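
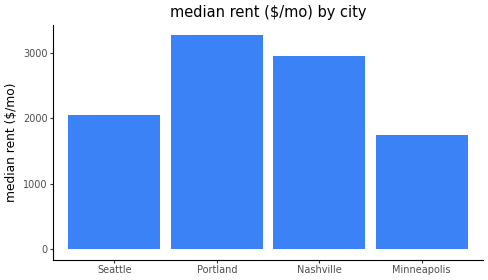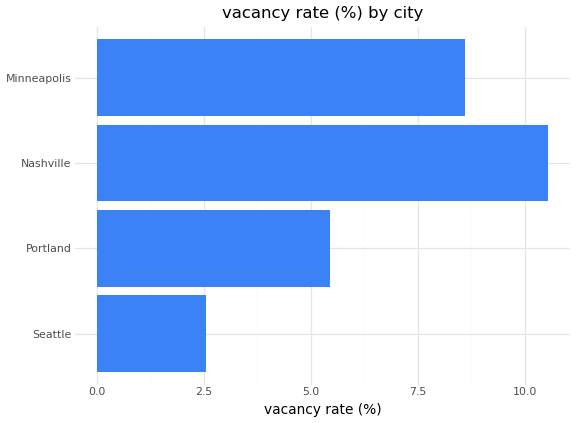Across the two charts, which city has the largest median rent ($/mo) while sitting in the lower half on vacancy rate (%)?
Chart 2 median vacancy rate (%) ≈ 7; below-median cities: Seattle, Portland. Among those, Portland has the highest median rent ($/mo) (≈ 3500).

Portland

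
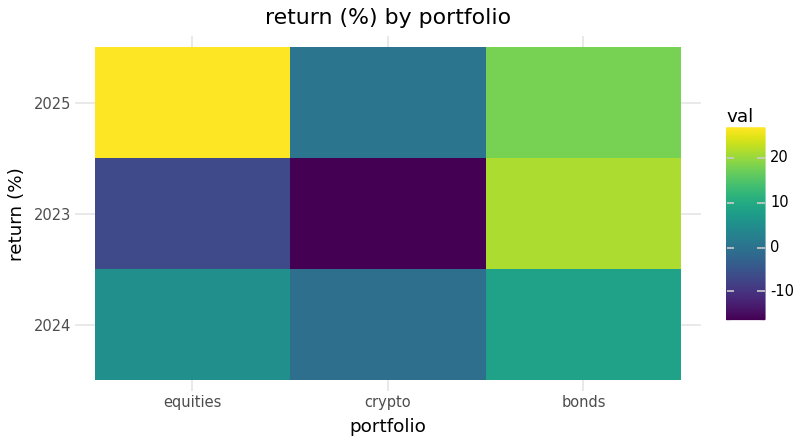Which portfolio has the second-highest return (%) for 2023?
equities

Top 3 for 2023: bonds ≈ 20, equities ≈ -5, crypto ≈ -15.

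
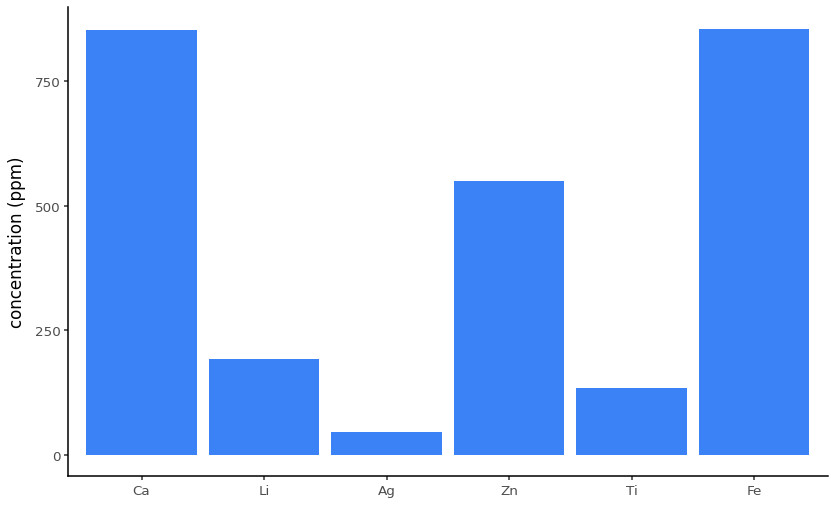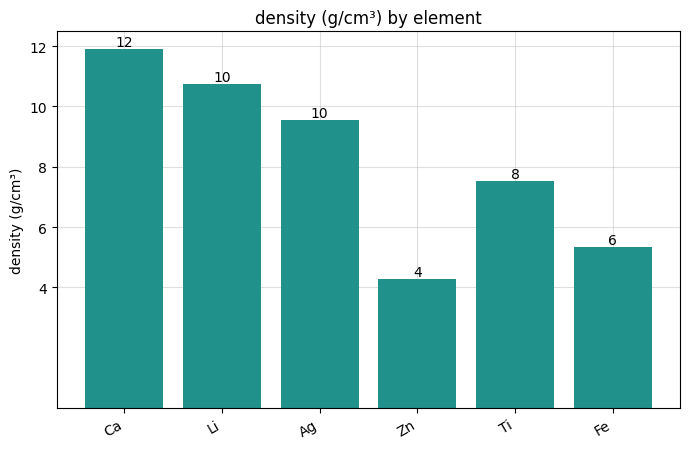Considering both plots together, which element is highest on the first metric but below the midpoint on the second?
Chart 2 median density (g/cm³) ≈ 8; below-median elements: Zn, Ti, Fe. Among those, Fe has the highest concentration (ppm) (≈ 900).

Fe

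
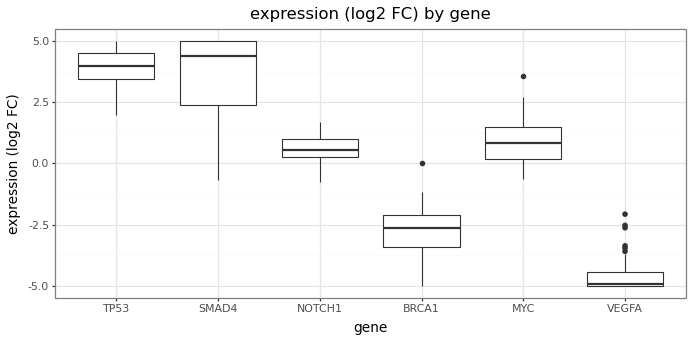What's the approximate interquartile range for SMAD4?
≈ 3

Q3 ≈ 5, Q1 ≈ 2; IQR ≈ 3.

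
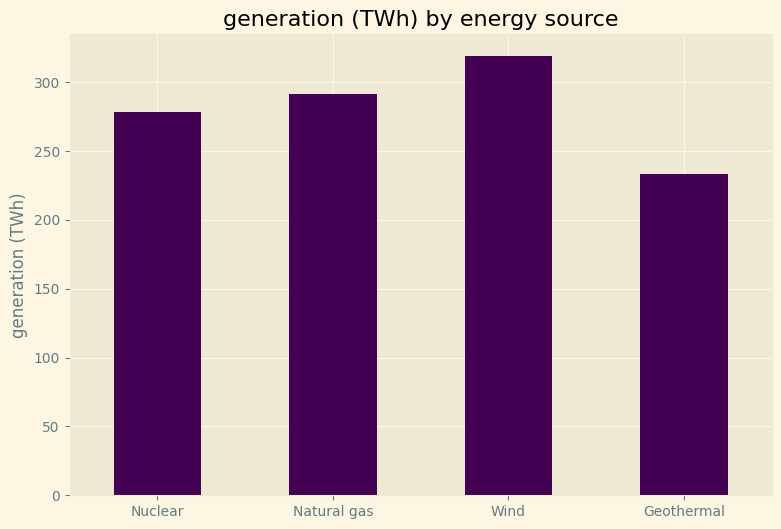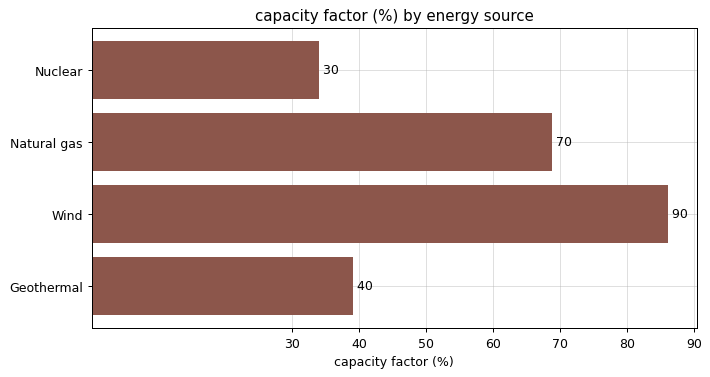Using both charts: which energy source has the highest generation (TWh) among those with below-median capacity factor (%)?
Nuclear

Chart 2 median capacity factor (%) ≈ 50; below-median energy sources: Nuclear, Geothermal. Among those, Nuclear has the highest generation (TWh) (≈ 300).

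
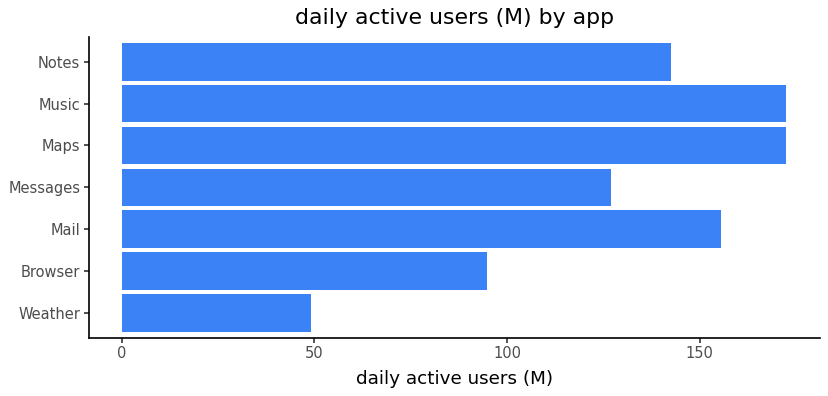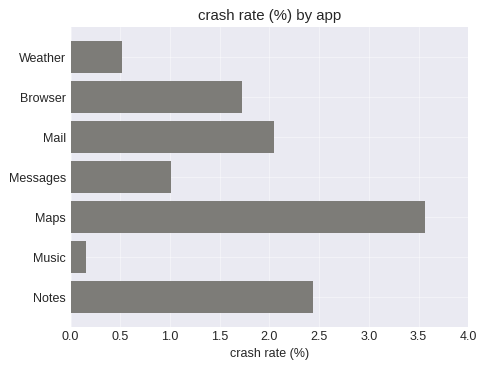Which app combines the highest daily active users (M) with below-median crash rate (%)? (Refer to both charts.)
Chart 2 median crash rate (%) ≈ 1.5; below-median apps: Weather, Messages, Music. Among those, Music has the highest daily active users (M) (≈ 180).

Music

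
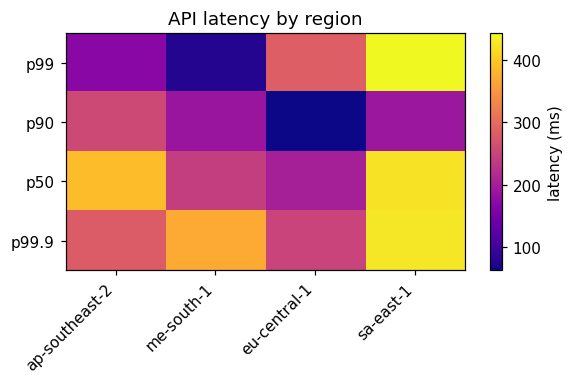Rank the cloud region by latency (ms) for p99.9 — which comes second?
me-south-1

Top 3 for p99.9: sa-east-1 ≈ 450, me-south-1 ≈ 350, ap-southeast-2 ≈ 300.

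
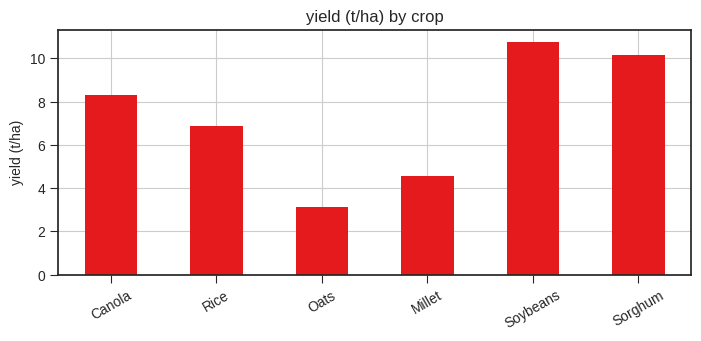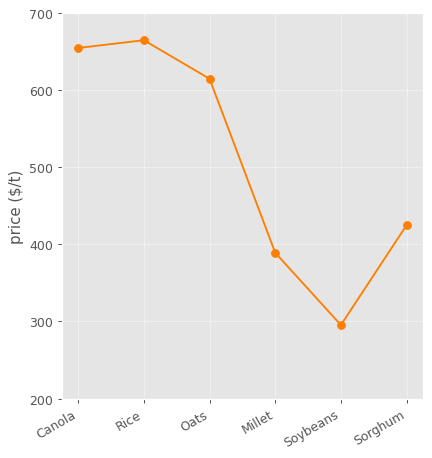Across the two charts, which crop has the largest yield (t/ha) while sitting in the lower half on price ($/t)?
Soybeans

Chart 2 median price ($/t) ≈ 500; below-median crops: Millet, Soybeans, Sorghum. Among those, Soybeans has the highest yield (t/ha) (≈ 11).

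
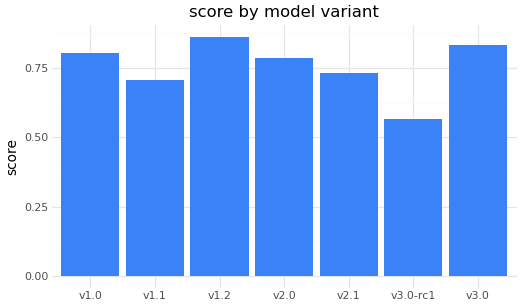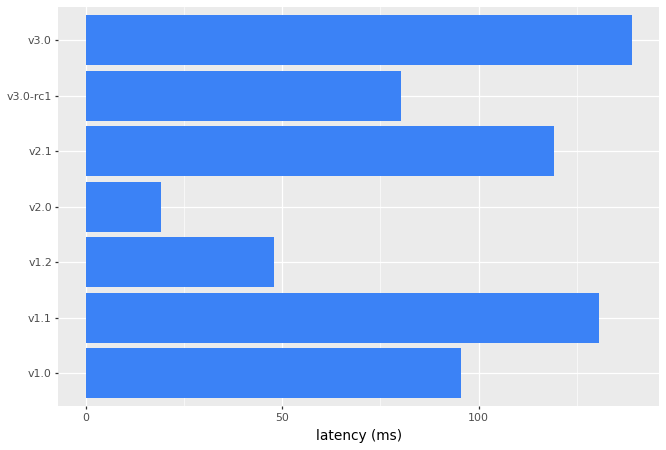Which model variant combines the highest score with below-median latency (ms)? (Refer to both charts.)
v1.2

Chart 2 median latency (ms) ≈ 100; below-median model variants: v1.2, v2.0, v3.0-rc1. Among those, v1.2 has the highest score (≈ 0.9).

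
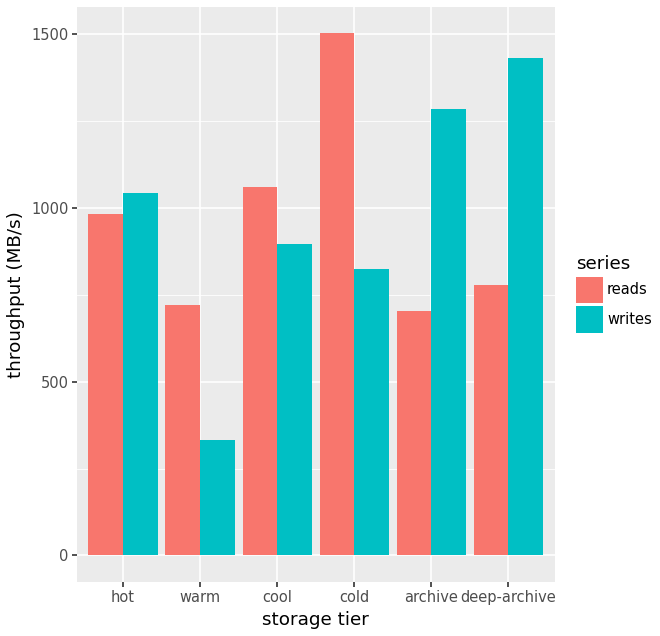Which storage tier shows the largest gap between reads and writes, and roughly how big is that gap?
cold: reads ≈ 1600, writes ≈ 800 → gap ≈ 800. Next-largest (deep-archive) is only ≈ 600.

cold, ≈ 800 MB/s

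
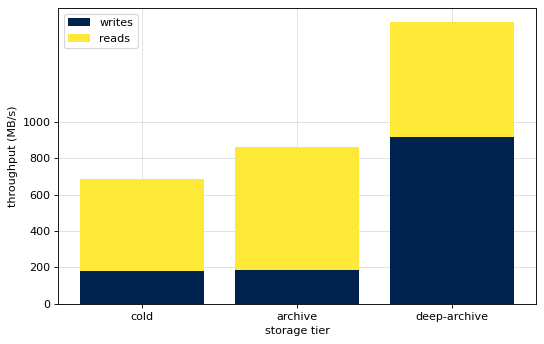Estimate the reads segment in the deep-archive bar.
≈ 600

reads top ≈ 1600, bottom ≈ 1000; segment ≈ 600.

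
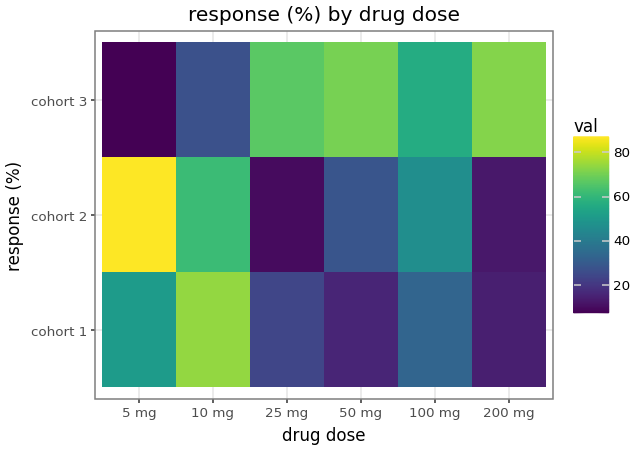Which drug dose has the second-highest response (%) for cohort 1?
5 mg

Top 3 for cohort 1: 10 mg ≈ 70, 5 mg ≈ 50, 100 mg ≈ 30.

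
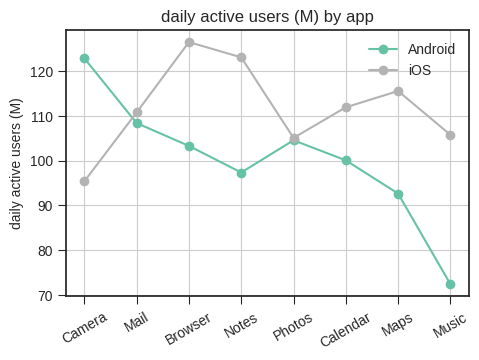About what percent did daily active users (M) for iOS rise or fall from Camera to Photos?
Camera ≈ 95, Photos ≈ 105; (105 − 95) / 95 ≈ +10.5%.

≈ +10.5%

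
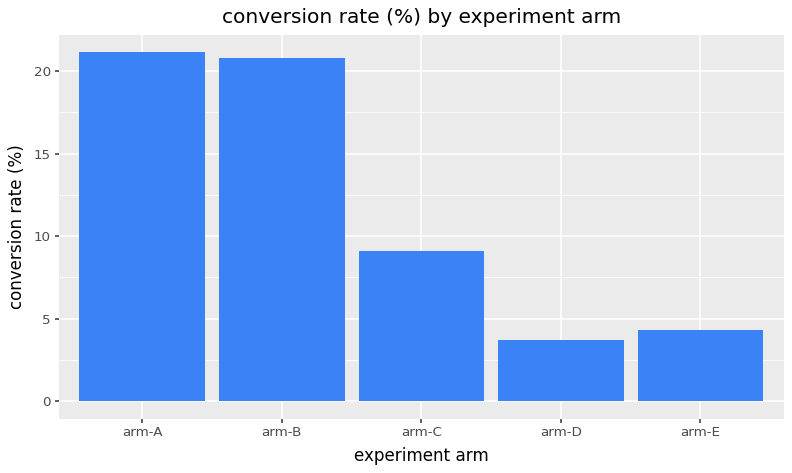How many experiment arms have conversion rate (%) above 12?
Above 12: arm-A, arm-B.

2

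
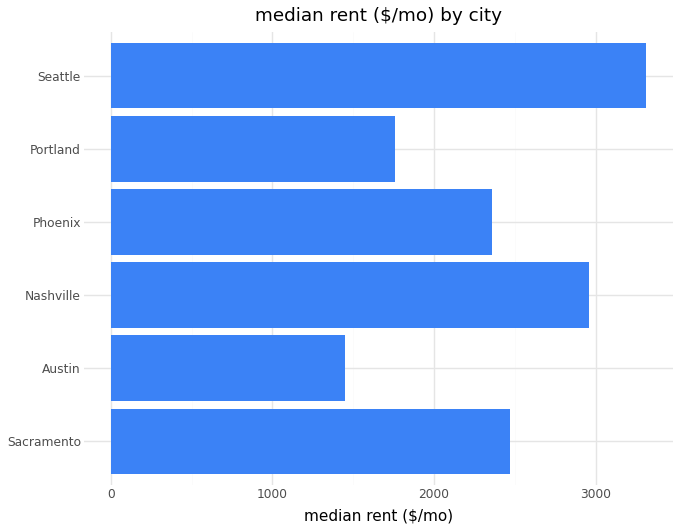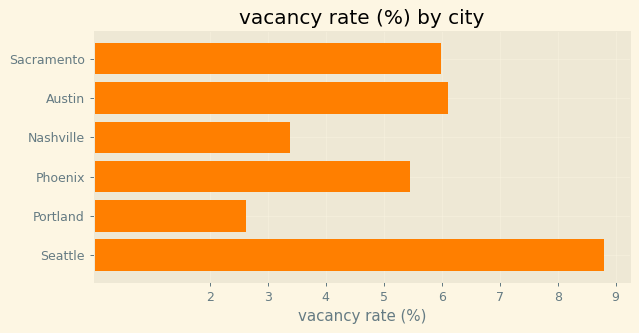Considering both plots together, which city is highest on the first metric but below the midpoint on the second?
Chart 2 median vacancy rate (%) ≈ 6; below-median cities: Nashville, Phoenix, Portland. Among those, Nashville has the highest median rent ($/mo) (≈ 3000).

Nashville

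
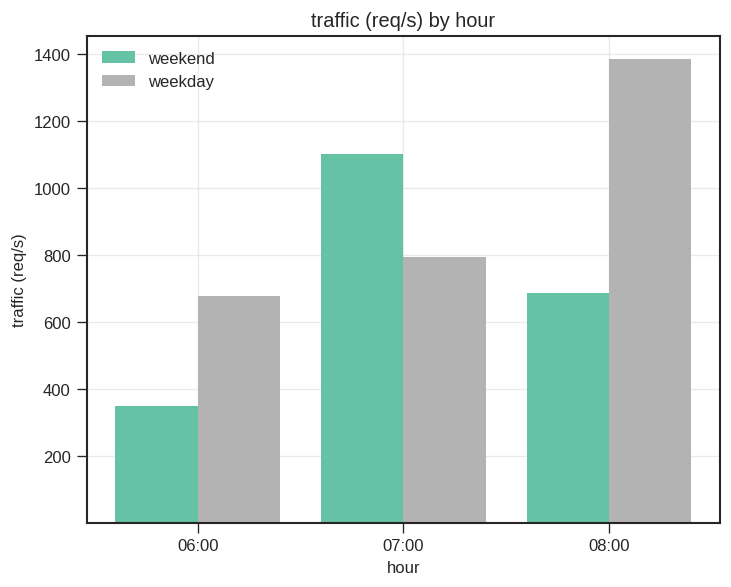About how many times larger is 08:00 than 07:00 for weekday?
≈ 1.75×

08:00 ≈ 1400, 07:00 ≈ 800; 1400/800 ≈ 1.75.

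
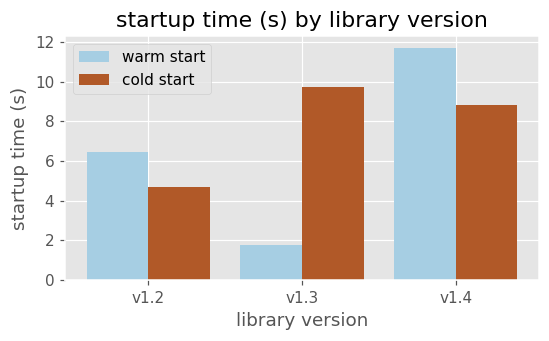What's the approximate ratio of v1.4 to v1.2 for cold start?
≈ 1.8×

v1.4 ≈ 9, v1.2 ≈ 5; 9/5 ≈ 1.8.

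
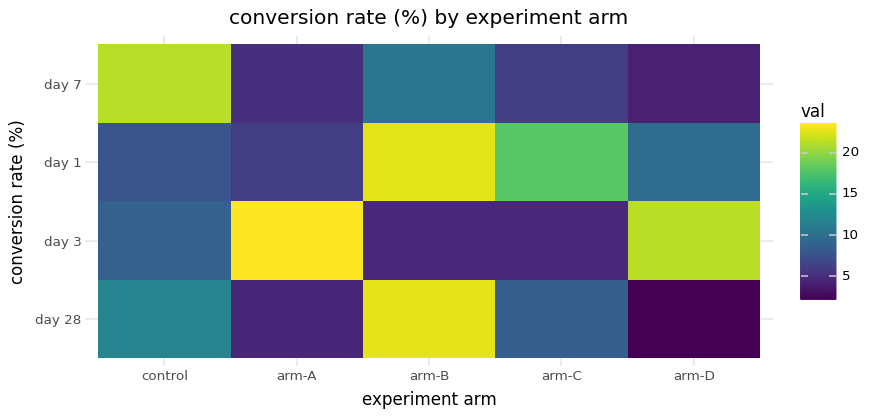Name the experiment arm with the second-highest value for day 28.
control

Top 3 for day 28: arm-B ≈ 22, control ≈ 12, arm-C ≈ 8.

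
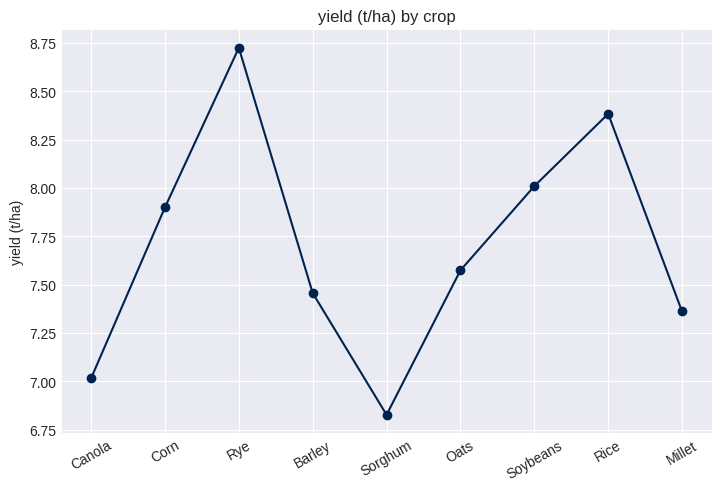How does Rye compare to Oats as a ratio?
≈ 1.16×

Rye ≈ 8.8, Oats ≈ 7.6; 8.8/7.6 ≈ 1.16.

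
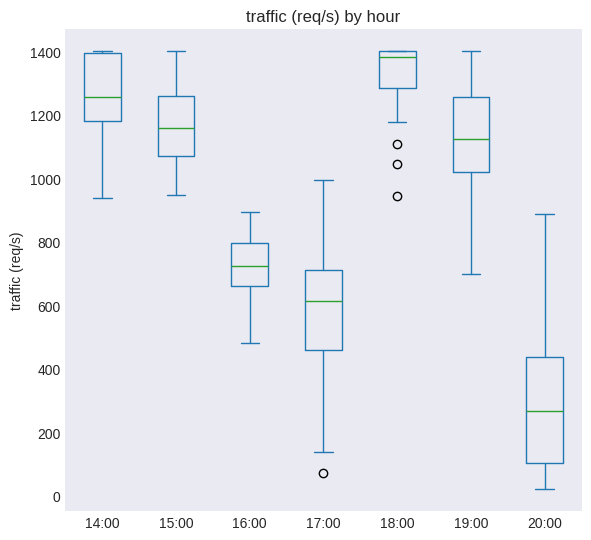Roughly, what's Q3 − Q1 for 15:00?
≈ 200

Q3 ≈ 1300, Q1 ≈ 1100; IQR ≈ 200.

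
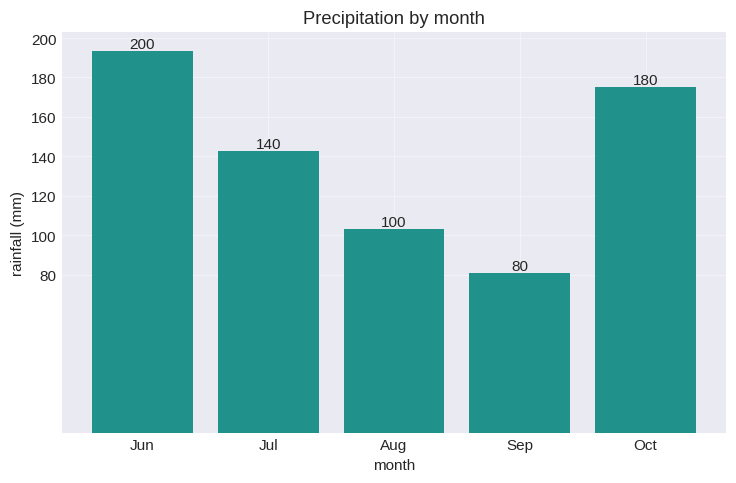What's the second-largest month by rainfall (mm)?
Top 3: Jun ≈ 200, Oct ≈ 180, Jul ≈ 140.

Oct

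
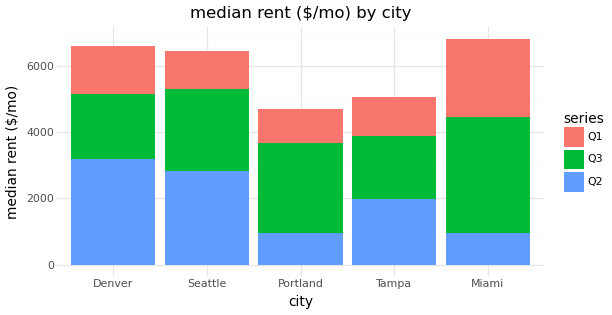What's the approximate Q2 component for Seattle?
Q2 top ≈ 3000, bottom ≈ 0; segment ≈ 3000.

≈ 3000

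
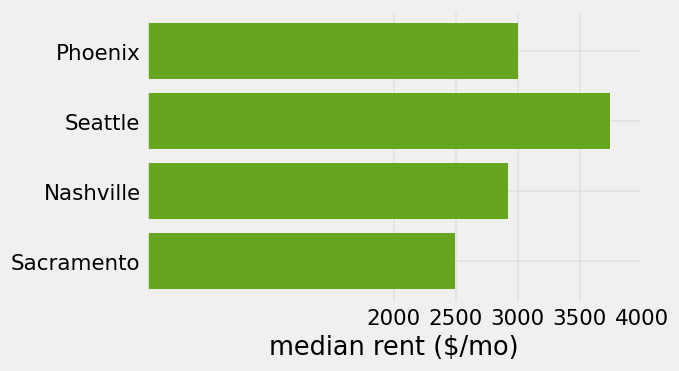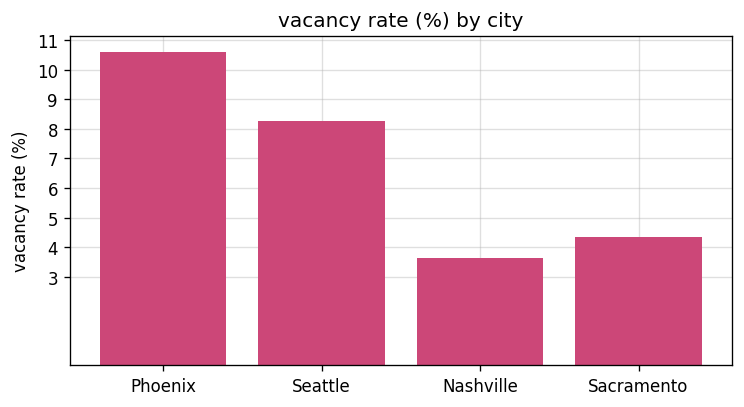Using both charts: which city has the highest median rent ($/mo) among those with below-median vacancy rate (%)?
Chart 2 median vacancy rate (%) ≈ 6; below-median cities: Nashville, Sacramento. Among those, Nashville has the highest median rent ($/mo) (≈ 3000).

Nashville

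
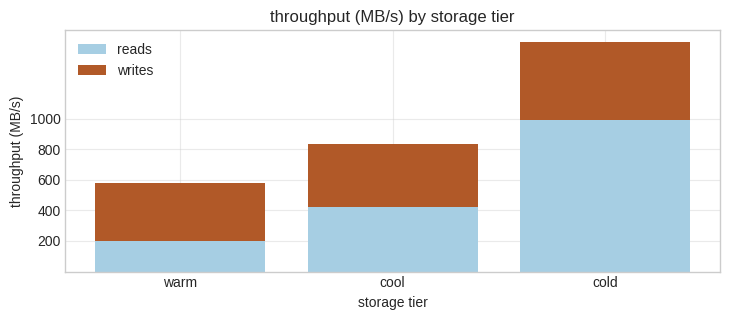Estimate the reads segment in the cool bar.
≈ 400

reads top ≈ 400, bottom ≈ 0; segment ≈ 400.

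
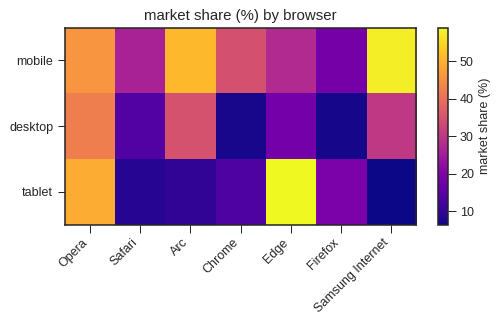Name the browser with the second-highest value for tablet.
Top 3 for tablet: Edge ≈ 60, Opera ≈ 50, Firefox ≈ 20.

Opera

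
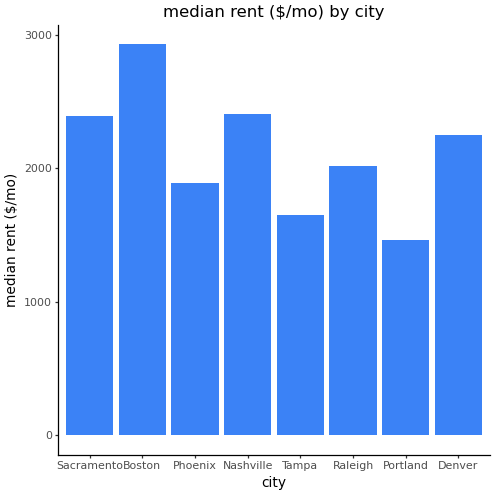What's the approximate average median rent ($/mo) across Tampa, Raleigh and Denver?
≈ 1833

(1500 + 2000 + 2000) / 3 ≈ 1833.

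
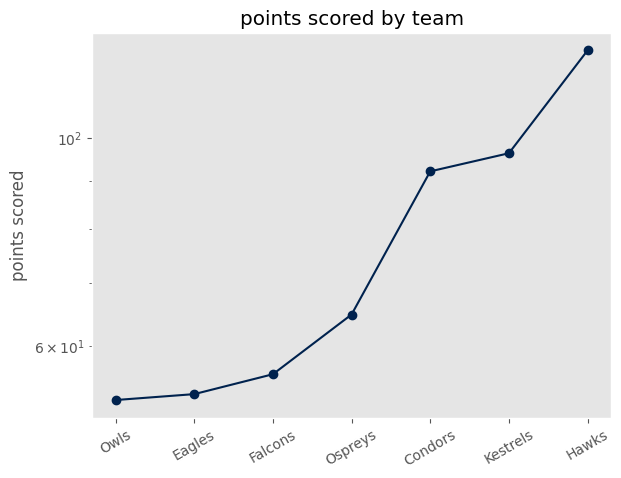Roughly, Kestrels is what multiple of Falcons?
≈ 1.67×

Kestrels ≈ 100, Falcons ≈ 60; 100/60 ≈ 1.67.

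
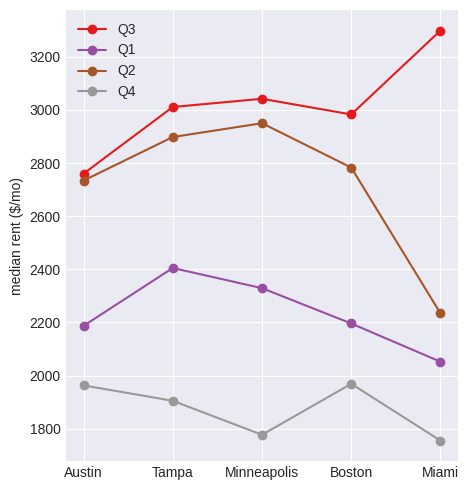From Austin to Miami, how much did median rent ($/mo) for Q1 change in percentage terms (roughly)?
≈ -9.1%

Austin ≈ 2200, Miami ≈ 2000; (2000 − 2200) / 2200 ≈ -9.1%.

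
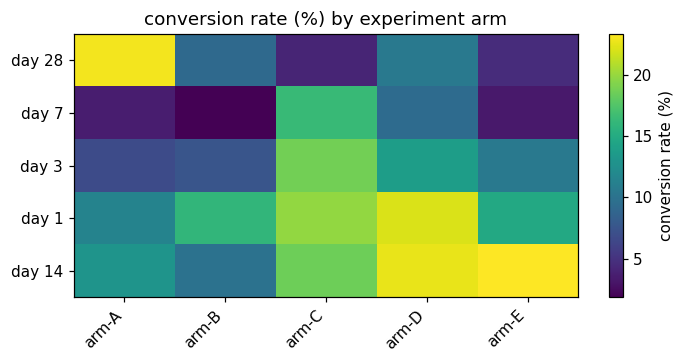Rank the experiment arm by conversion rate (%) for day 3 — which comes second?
Top 3 for day 3: arm-C ≈ 18, arm-D ≈ 14, arm-E ≈ 10.

arm-D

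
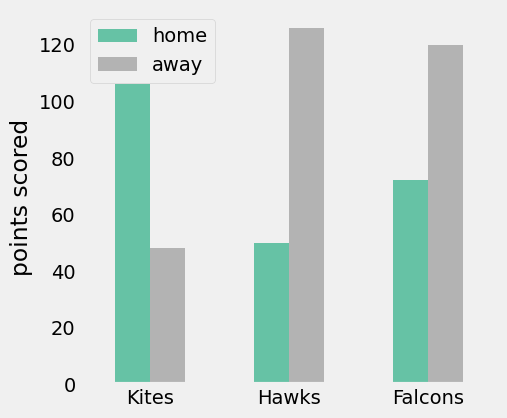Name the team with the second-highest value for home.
Falcons

Top 3 for home: Kites ≈ 100, Falcons ≈ 80, Hawks ≈ 40.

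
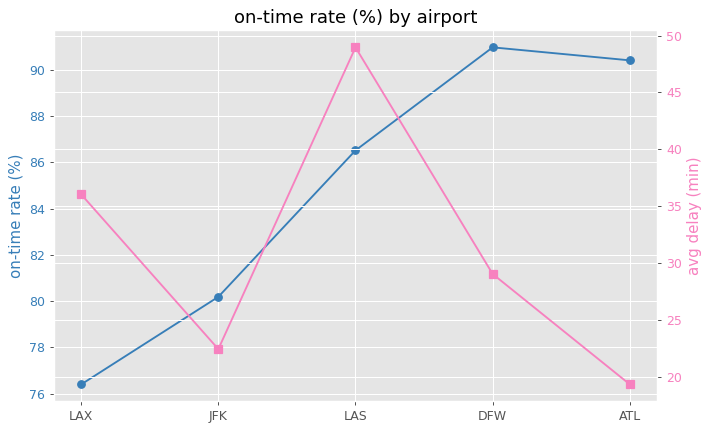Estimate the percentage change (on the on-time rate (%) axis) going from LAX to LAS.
LAX ≈ 76, LAS ≈ 86; (86 − 76) / 76 ≈ +13.2%.

≈ +13.2%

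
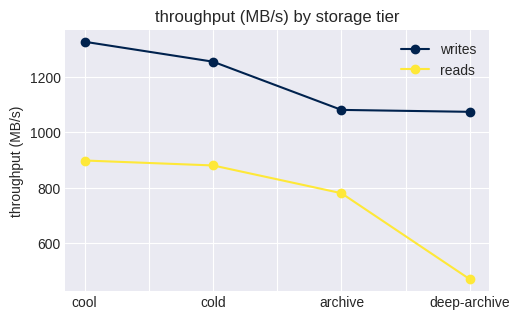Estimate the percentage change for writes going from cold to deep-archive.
≈ -15.4%

cold ≈ 1300, deep-archive ≈ 1100; (1100 − 1300) / 1300 ≈ -15.4%.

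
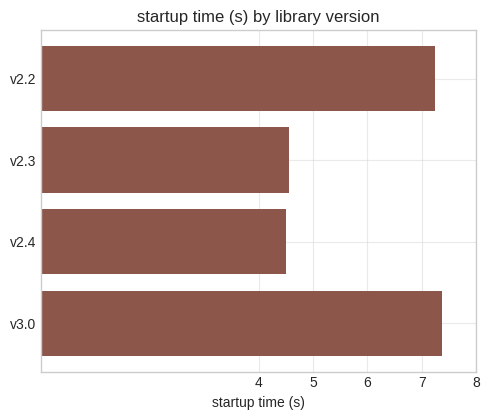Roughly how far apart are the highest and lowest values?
Max v3.0 ≈ 7, min v2.4 ≈ 5; range ≈ 2.

≈ 2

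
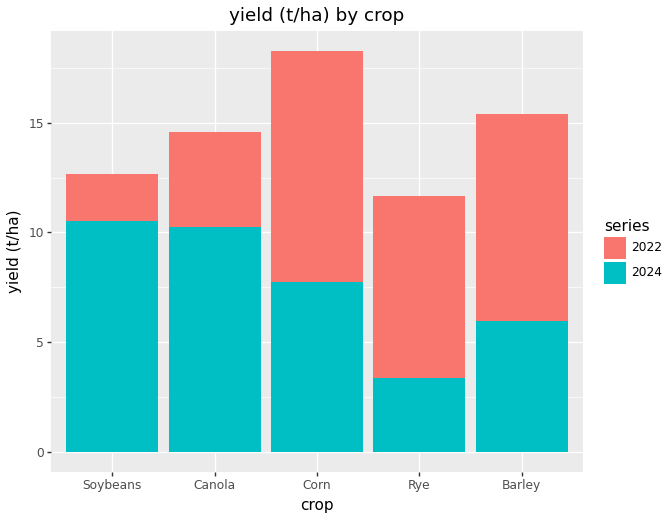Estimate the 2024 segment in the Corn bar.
2024 top ≈ 8, bottom ≈ 0; segment ≈ 8.

≈ 8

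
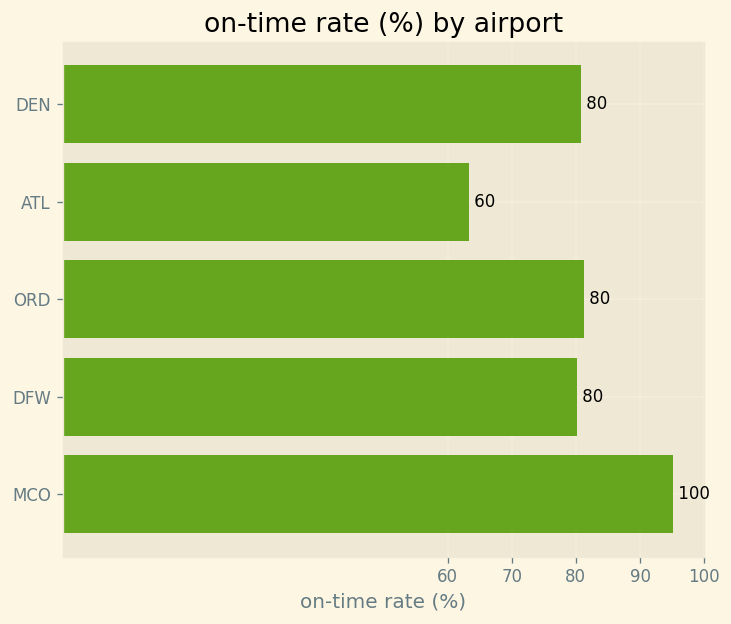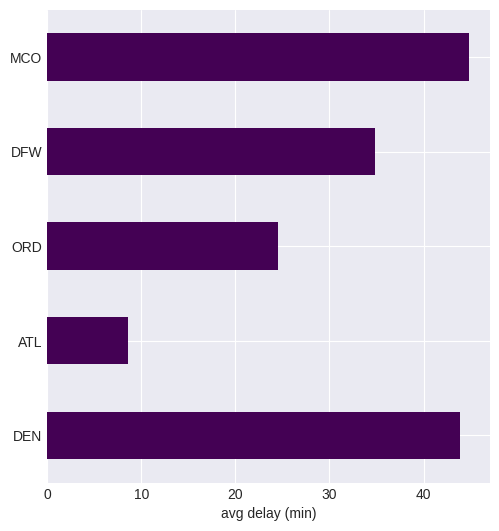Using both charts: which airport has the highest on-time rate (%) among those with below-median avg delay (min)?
Chart 2 median avg delay (min) ≈ 35; below-median airports: ATL, ORD. Among those, ORD has the highest on-time rate (%) (≈ 80).

ORD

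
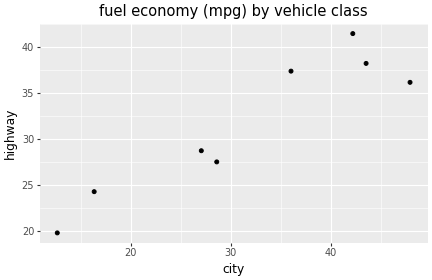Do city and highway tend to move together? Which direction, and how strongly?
Points are positively correlated; strong (|r| ≈ 0.9).

positive, strong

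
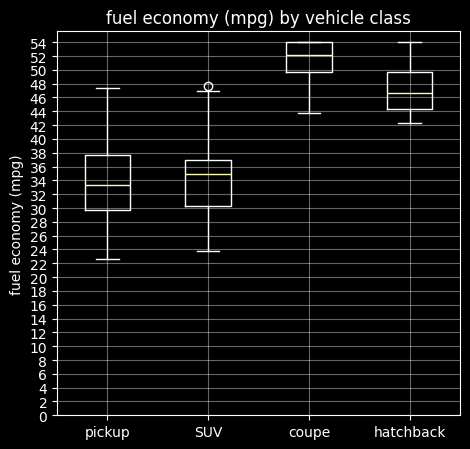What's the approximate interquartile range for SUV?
≈ 6

Q3 ≈ 36, Q1 ≈ 30; IQR ≈ 6.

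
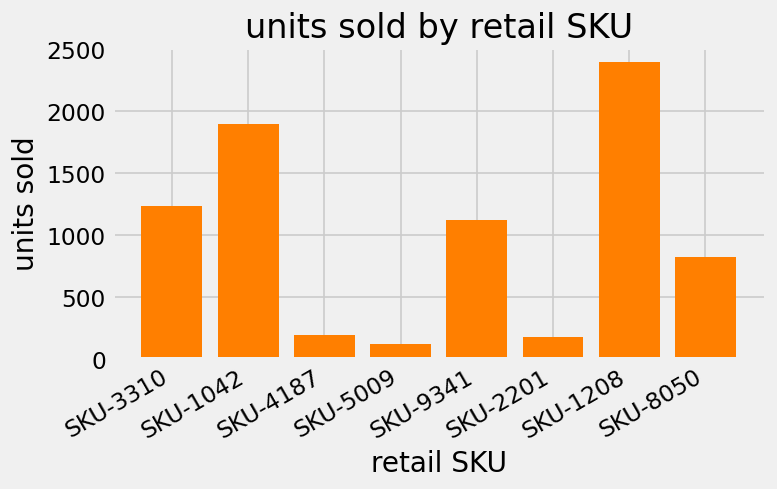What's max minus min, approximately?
Max SKU-1208 ≈ 2400, min SKU-5009 ≈ 200; range ≈ 2200.

≈ 2200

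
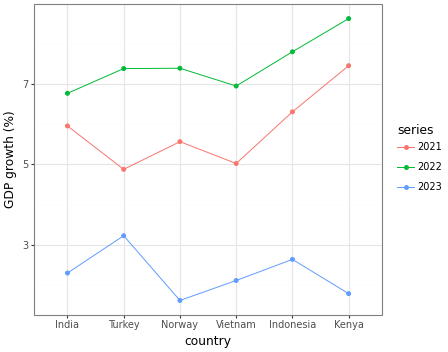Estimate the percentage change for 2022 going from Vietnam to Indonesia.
Vietnam ≈ 7, Indonesia ≈ 8; (8 − 7) / 7 ≈ +14.3%.

≈ +14.3%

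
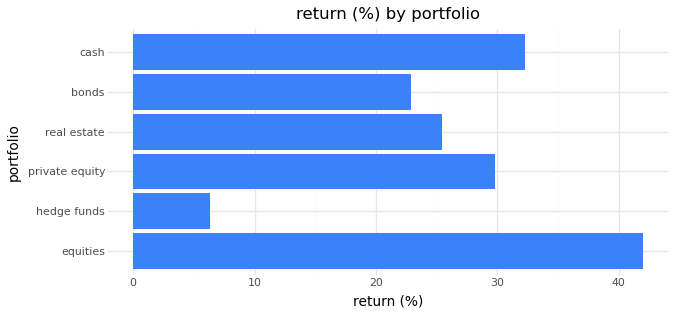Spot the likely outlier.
hedge funds

hedge funds ≈ 5; the rest sit between ≈ 25 and ≈ 40.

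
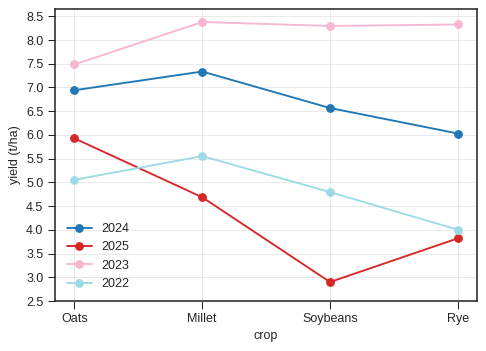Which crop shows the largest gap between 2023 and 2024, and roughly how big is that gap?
Rye: 2023 ≈ 8.5, 2024 ≈ 6.0 → gap ≈ 2.5. Next-largest (Soybeans) is only ≈ 2.0.

Rye, ≈ 2.5 t/ha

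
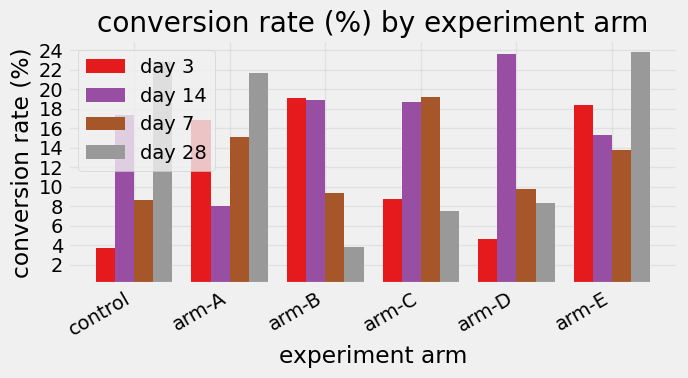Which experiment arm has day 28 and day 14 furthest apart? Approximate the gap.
arm-D: day 28 ≈ 8, day 14 ≈ 24 → gap ≈ 16. Next-largest (arm-B) is only ≈ 14.

arm-D, ≈ 16 %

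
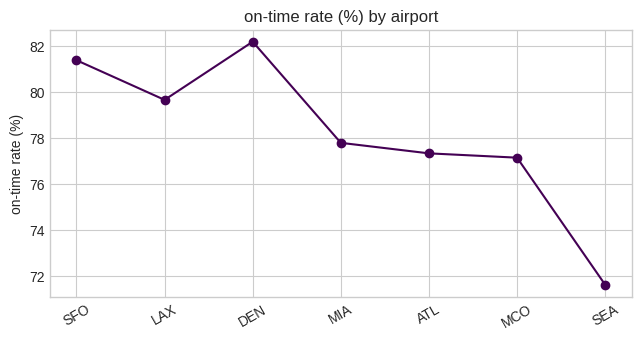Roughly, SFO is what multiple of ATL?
≈ 1.05×

SFO ≈ 81, ATL ≈ 77; 81/77 ≈ 1.05.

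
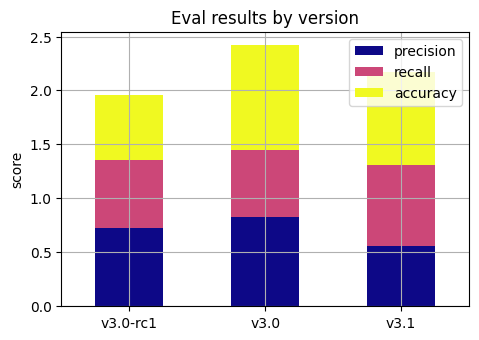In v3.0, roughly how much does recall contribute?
recall top ≈ 1.5, bottom ≈ 1.0; segment ≈ 0.5.

≈ 0.5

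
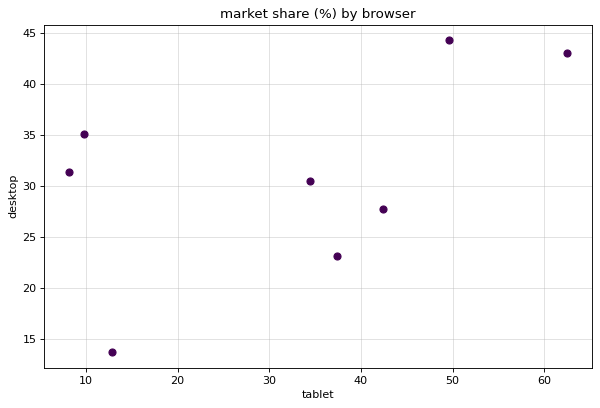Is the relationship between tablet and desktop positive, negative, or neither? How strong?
Points are positively correlated; moderate (|r| ≈ 0.5).

positive, moderate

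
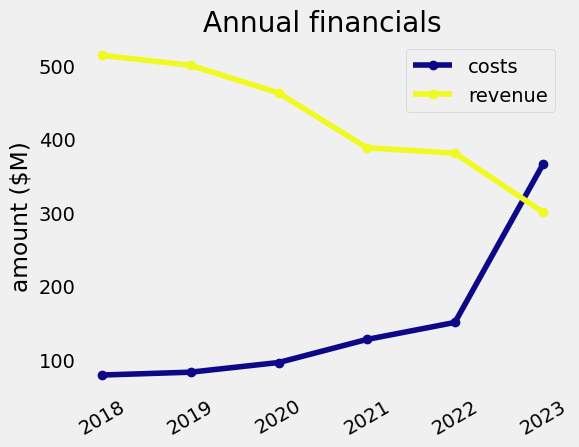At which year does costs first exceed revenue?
2022: costs ≈ 150 vs revenue ≈ 400 (not yet); 2023: costs ≈ 350 vs revenue ≈ 300 (first crossover).

2023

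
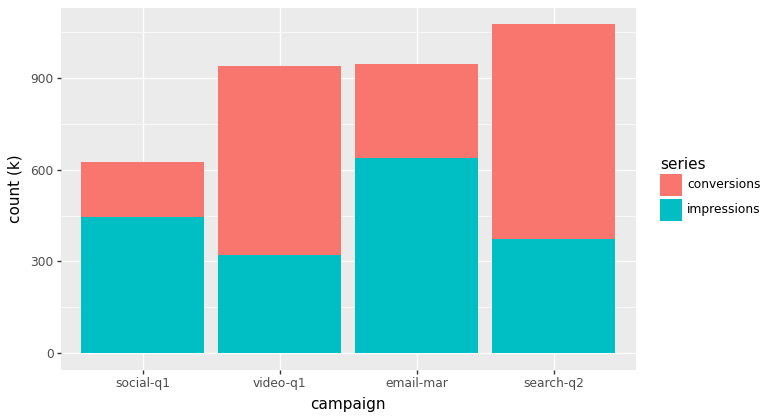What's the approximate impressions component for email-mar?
≈ 600

impressions top ≈ 600, bottom ≈ 0; segment ≈ 600.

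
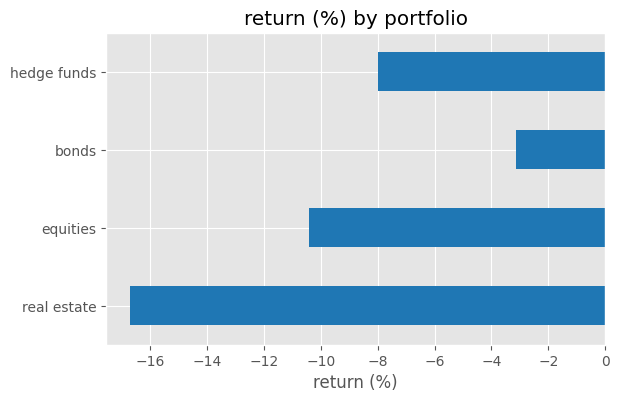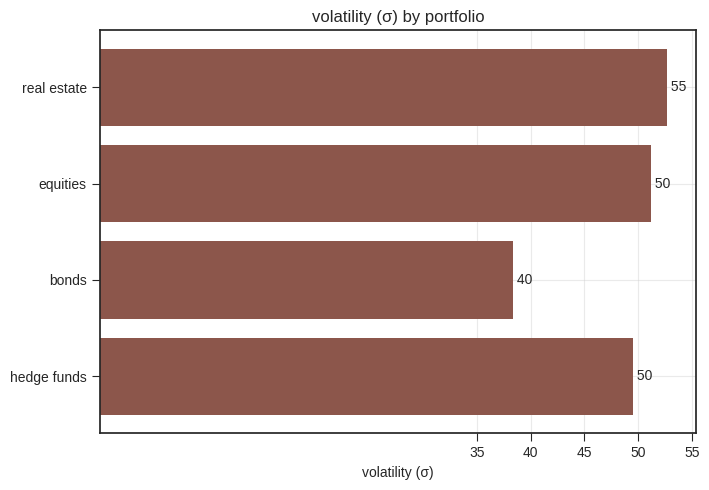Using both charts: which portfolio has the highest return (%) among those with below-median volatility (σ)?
bonds

Chart 2 median volatility (σ) ≈ 50; below-median portfolios: bonds, hedge funds. Among those, bonds has the highest return (%) (≈ -3).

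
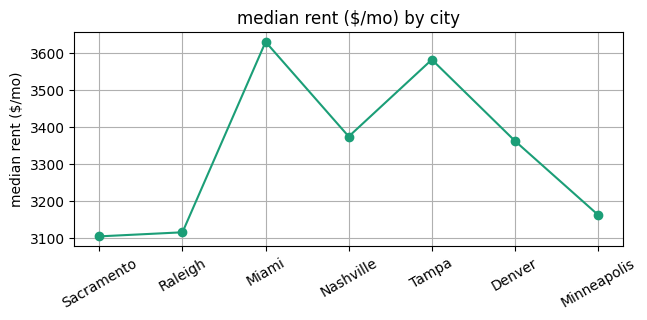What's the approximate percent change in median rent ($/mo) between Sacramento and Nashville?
Sacramento ≈ 3100, Nashville ≈ 3350; (3350 − 3100) / 3100 ≈ +8.1%.

≈ +8.1%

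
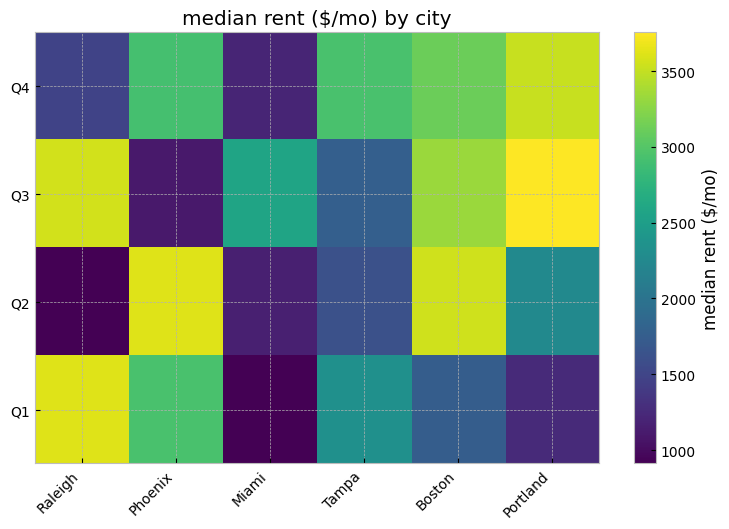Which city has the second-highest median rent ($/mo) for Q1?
Top 3 for Q1: Raleigh ≈ 3500, Phoenix ≈ 3000, Tampa ≈ 2500.

Phoenix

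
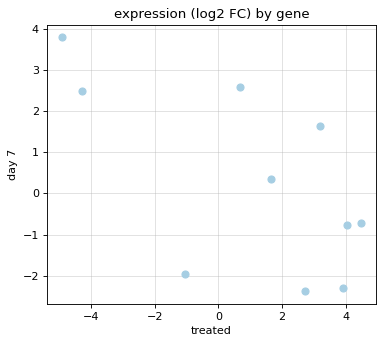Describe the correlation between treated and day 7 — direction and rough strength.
negative, moderate

Points are negatively correlated; moderate (|r| ≈ 0.6).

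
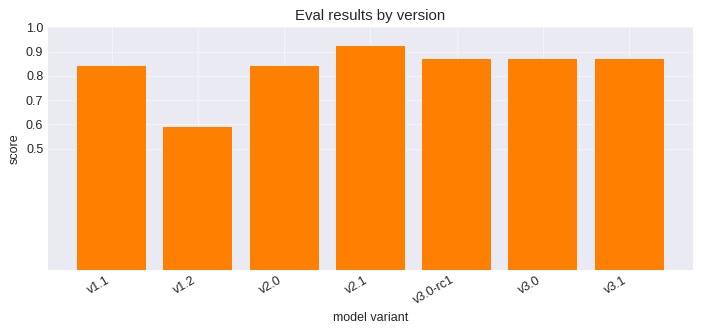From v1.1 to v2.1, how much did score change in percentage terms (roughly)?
≈ +12.5%

v1.1 ≈ 0.8, v2.1 ≈ 0.9; (0.9 − 0.8) / 0.8 ≈ +12.5%.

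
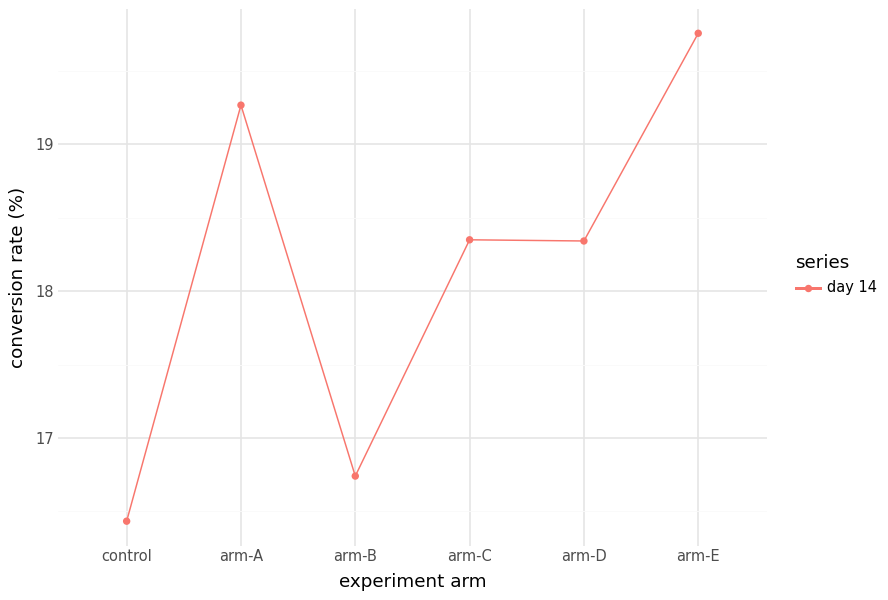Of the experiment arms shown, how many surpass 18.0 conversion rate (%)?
Above 18.0: arm-A, arm-C, arm-D, arm-E.

4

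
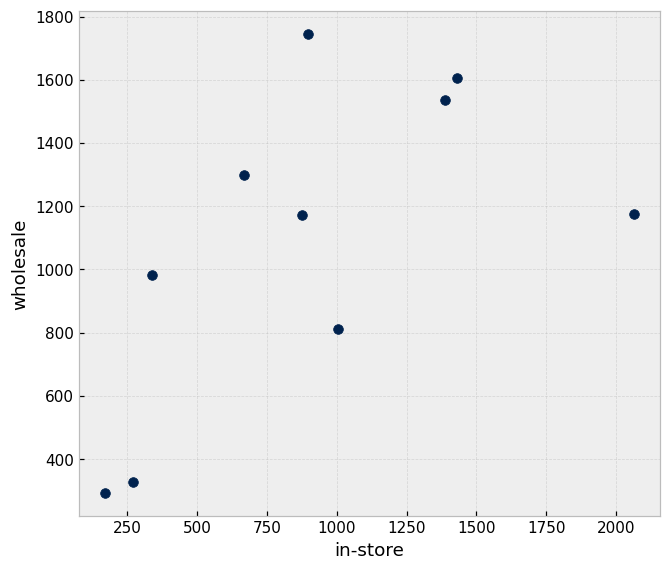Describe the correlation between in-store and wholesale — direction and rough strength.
Points are positively correlated; moderate (|r| ≈ 0.6).

positive, moderate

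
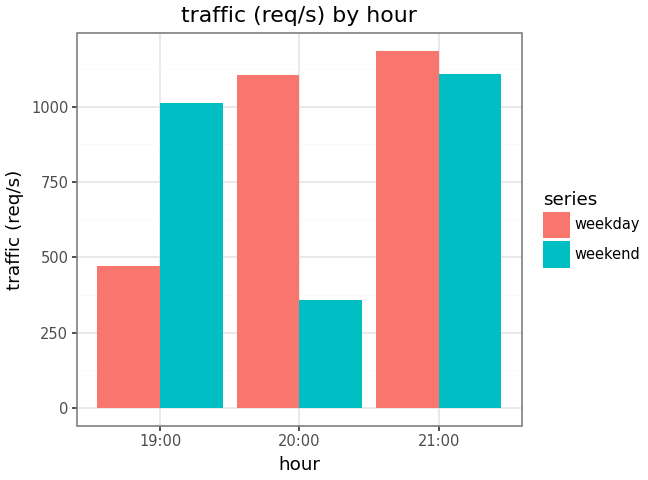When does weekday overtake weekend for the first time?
19:00: weekday ≈ 500 vs weekend ≈ 1000 (not yet); 20:00: weekday ≈ 1100 vs weekend ≈ 400 (first crossover).

20:00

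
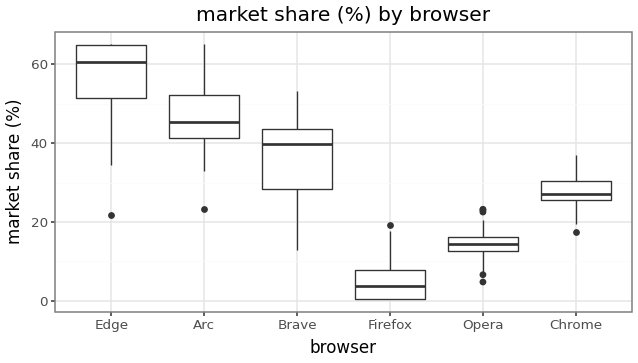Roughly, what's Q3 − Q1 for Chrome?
≈ 5

Q3 ≈ 30, Q1 ≈ 25; IQR ≈ 5.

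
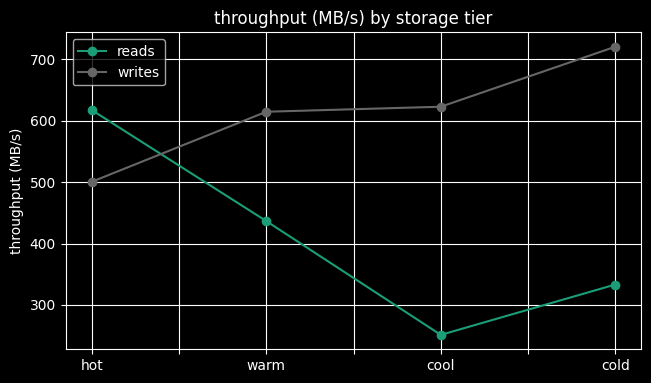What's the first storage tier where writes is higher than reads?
hot: writes ≈ 500 vs reads ≈ 600 (not yet); warm: writes ≈ 600 vs reads ≈ 450 (first crossover).

warm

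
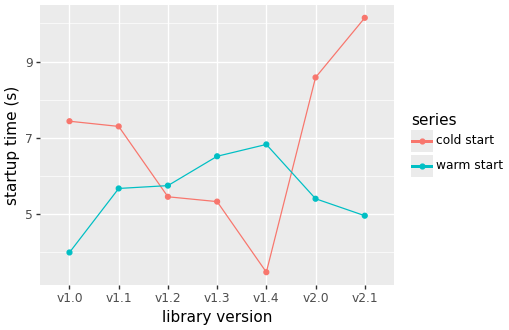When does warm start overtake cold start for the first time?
v1.1: warm start ≈ 6 vs cold start ≈ 7 (not yet); v1.2: warm start ≈ 6 vs cold start ≈ 5 (first crossover).

v1.2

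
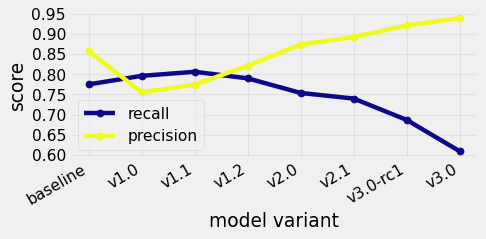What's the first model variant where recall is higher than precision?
baseline: recall ≈ 0.75 vs precision ≈ 0.85 (not yet); v1.0: recall ≈ 0.80 vs precision ≈ 0.75 (first crossover).

v1.0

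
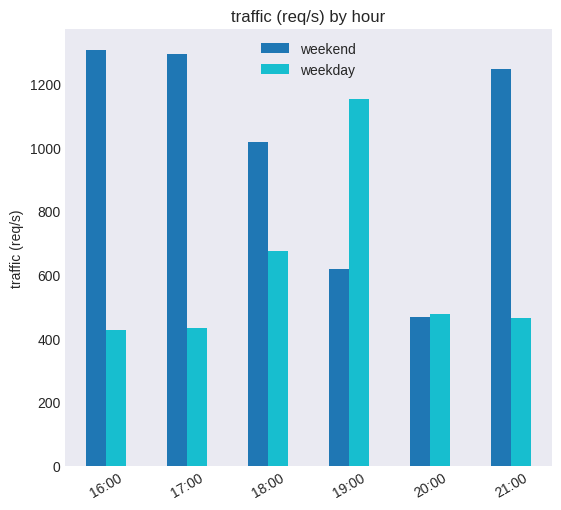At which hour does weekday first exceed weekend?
19:00

18:00: weekday ≈ 600 vs weekend ≈ 1000 (not yet); 19:00: weekday ≈ 1200 vs weekend ≈ 600 (first crossover).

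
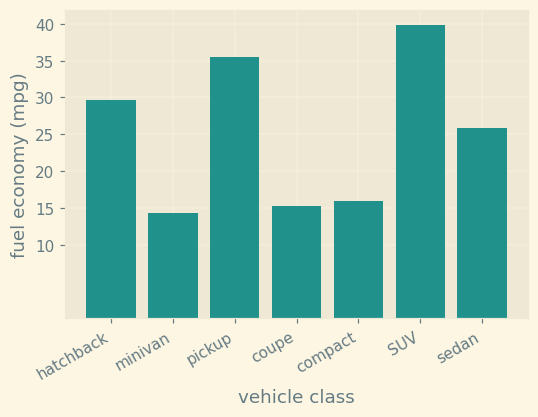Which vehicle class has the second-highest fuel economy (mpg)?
pickup

Top 3: SUV ≈ 40, pickup ≈ 35, hatchback ≈ 30.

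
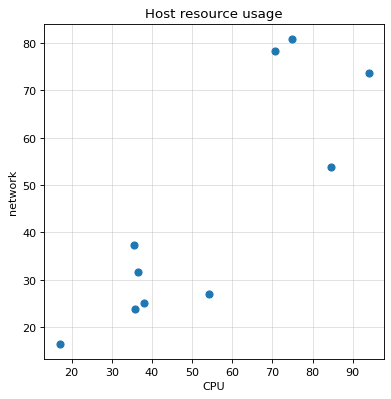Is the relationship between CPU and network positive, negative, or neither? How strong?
positive, strong

Points are positively correlated; strong (|r| ≈ 0.9).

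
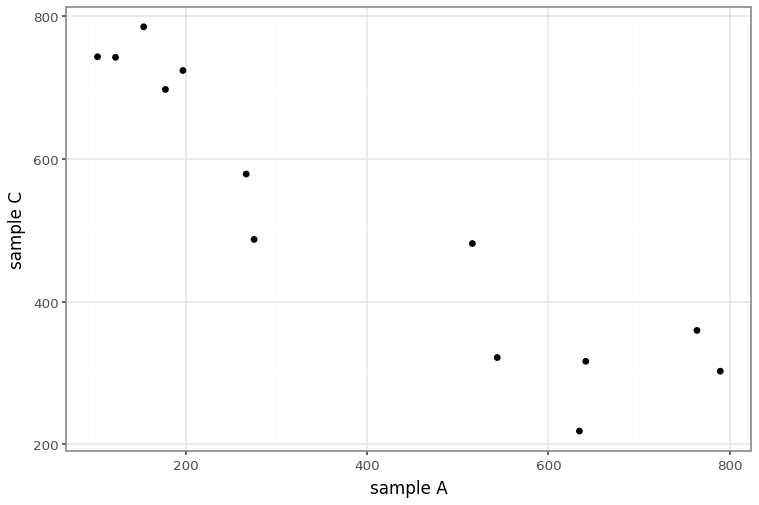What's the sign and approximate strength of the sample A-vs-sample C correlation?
negative, strong

Points are negatively correlated; strong (|r| ≈ 0.9).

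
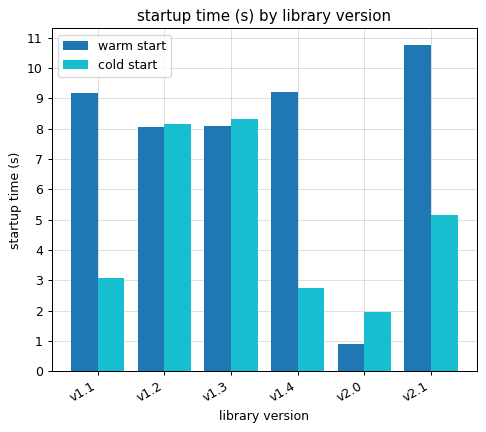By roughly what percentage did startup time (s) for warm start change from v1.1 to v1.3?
≈ -11.1%

v1.1 ≈ 9, v1.3 ≈ 8; (8 − 9) / 9 ≈ -11.1%.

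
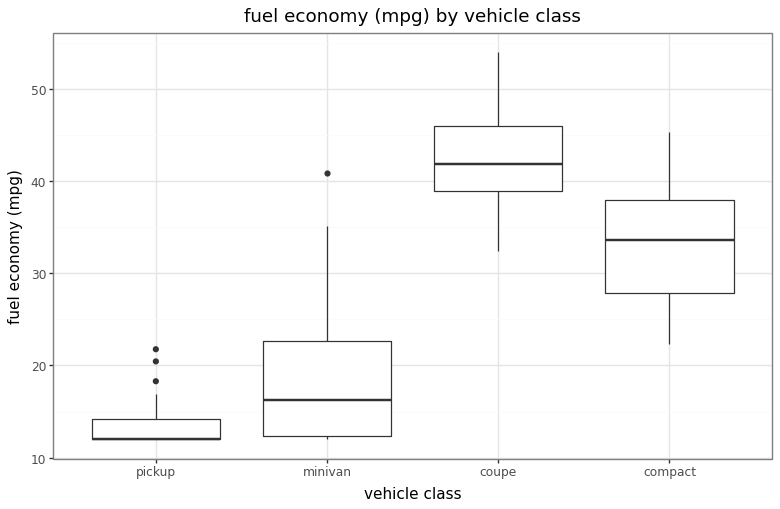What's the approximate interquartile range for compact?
≈ 10

Q3 ≈ 40, Q1 ≈ 30; IQR ≈ 10.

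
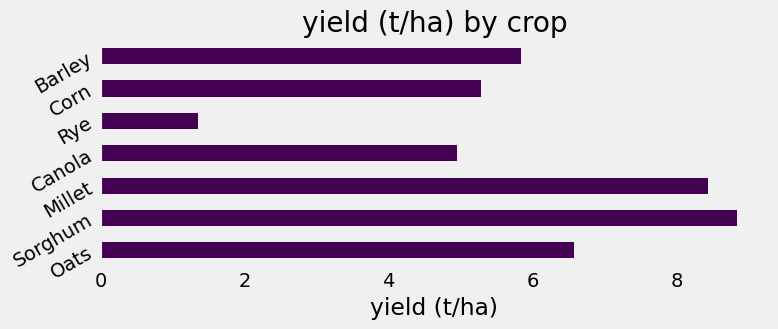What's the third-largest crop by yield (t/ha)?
Oats

Top 4: Sorghum ≈ 9, Millet ≈ 8, Oats ≈ 7, Barley ≈ 6.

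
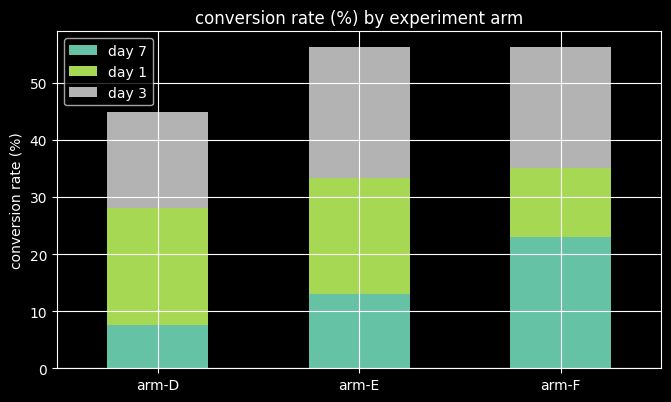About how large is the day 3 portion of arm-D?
≈ 15

day 3 top ≈ 45, bottom ≈ 30; segment ≈ 15.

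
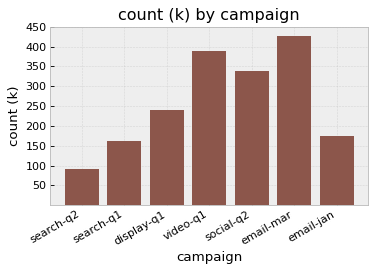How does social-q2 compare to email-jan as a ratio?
social-q2 ≈ 350, email-jan ≈ 200; 350/200 ≈ 1.75.

≈ 1.75×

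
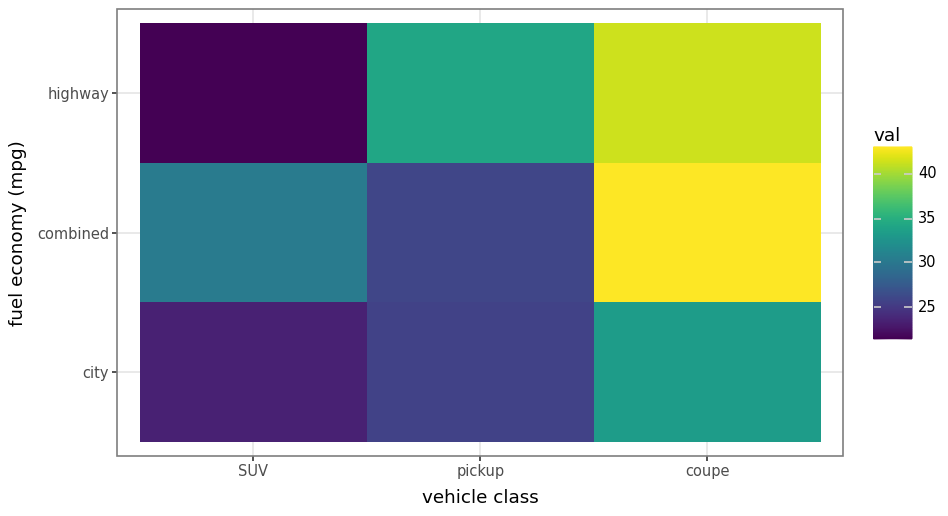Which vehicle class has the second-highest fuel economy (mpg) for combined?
Top 3 for combined: coupe ≈ 44, SUV ≈ 30, pickup ≈ 26.

SUV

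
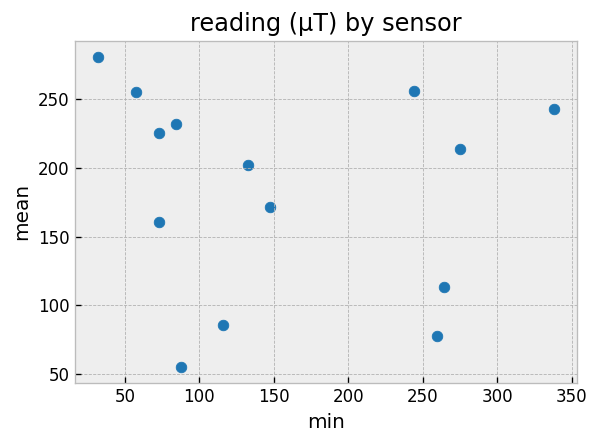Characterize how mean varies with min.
Points are roughly uncorrelated; weak (|r| ≈ 0.1).

no clear correlation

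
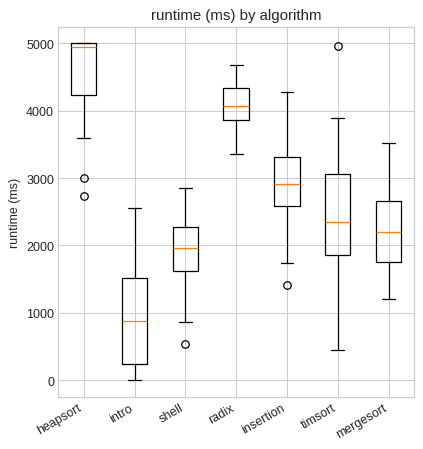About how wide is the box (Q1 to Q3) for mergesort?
≈ 1000

Q3 ≈ 2500, Q1 ≈ 1500; IQR ≈ 1000.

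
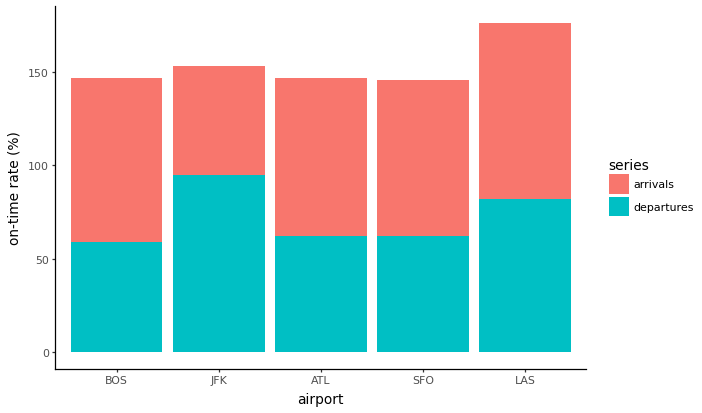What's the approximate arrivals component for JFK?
≈ 60

arrivals top ≈ 160, bottom ≈ 100; segment ≈ 60.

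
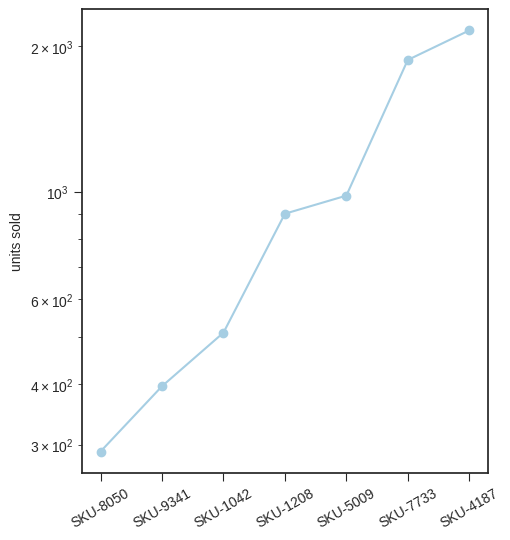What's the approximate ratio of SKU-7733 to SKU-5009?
≈ 1.8×

SKU-7733 ≈ 1800, SKU-5009 ≈ 1000; 1800/1000 ≈ 1.8.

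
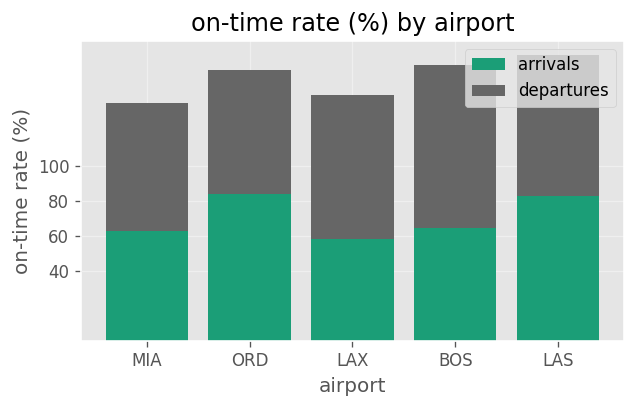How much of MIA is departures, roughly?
departures top ≈ 140, bottom ≈ 60; segment ≈ 80.

≈ 80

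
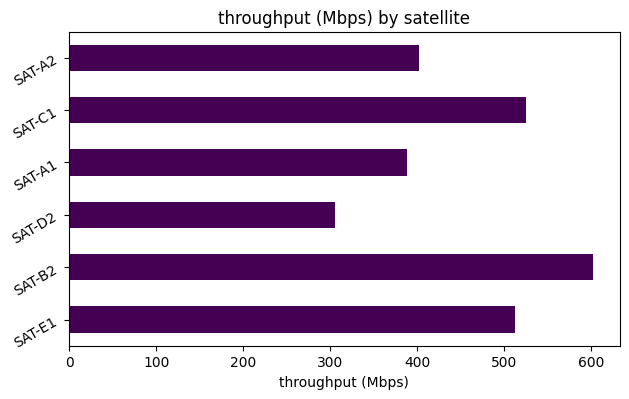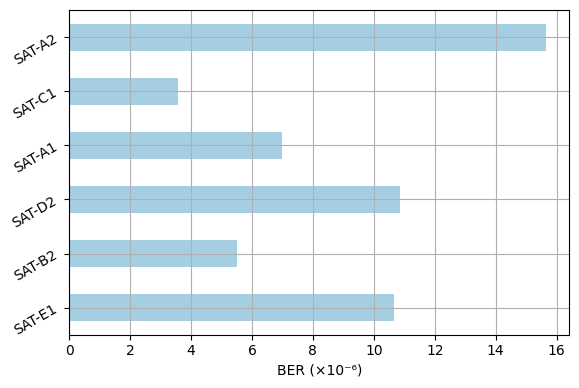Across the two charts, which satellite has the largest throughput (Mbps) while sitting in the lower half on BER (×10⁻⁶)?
Chart 2 median BER (×10⁻⁶) ≈ 8; below-median satellites: SAT-B2, SAT-A1, SAT-C1. Among those, SAT-B2 has the highest throughput (Mbps) (≈ 600).

SAT-B2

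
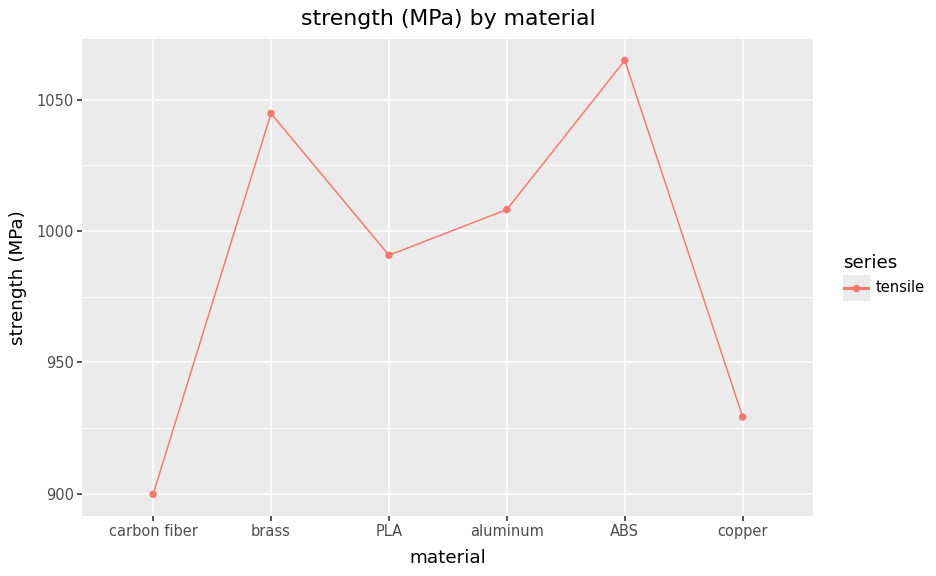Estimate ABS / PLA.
ABS ≈ 1060, PLA ≈ 1000; 1060/1000 ≈ 1.06.

≈ 1.06×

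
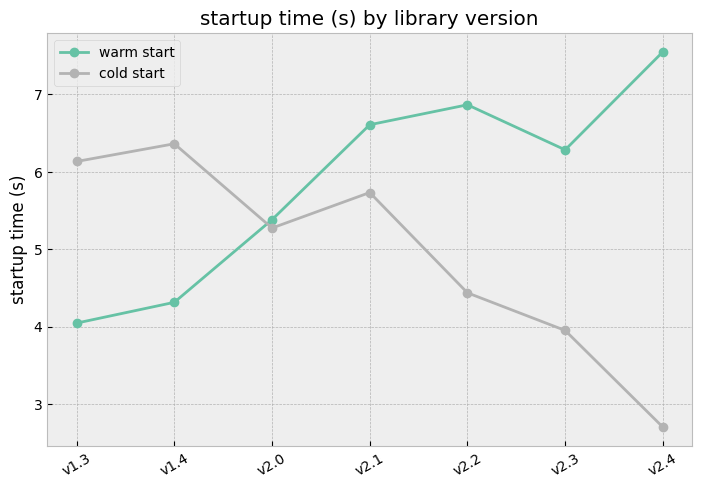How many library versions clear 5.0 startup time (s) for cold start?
4

Above 5.0: v1.3, v1.4, v2.0, v2.1.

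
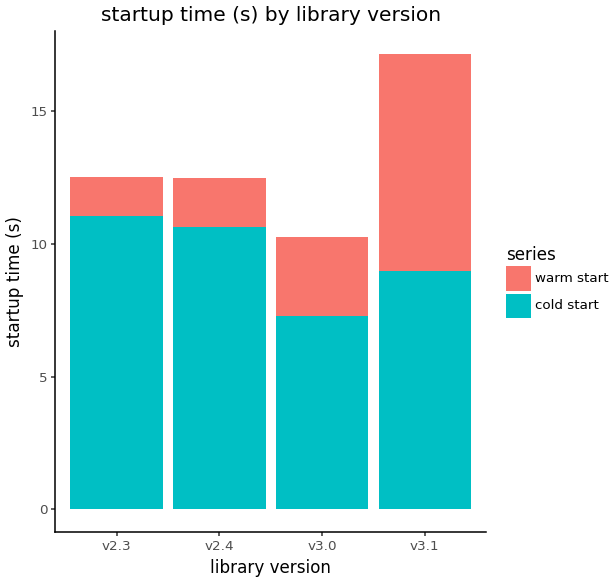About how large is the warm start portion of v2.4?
warm start top ≈ 12, bottom ≈ 10; segment ≈ 2.

≈ 2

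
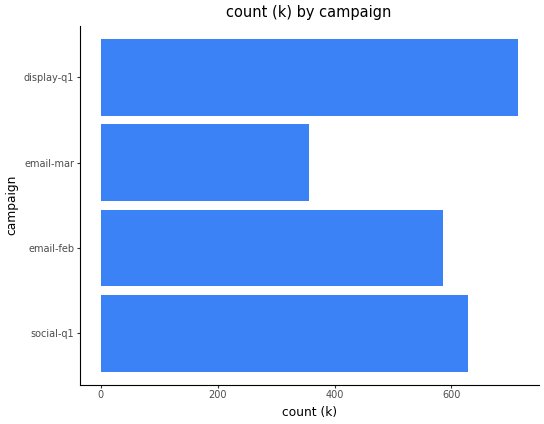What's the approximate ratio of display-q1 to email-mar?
display-q1 ≈ 700, email-mar ≈ 400; 700/400 ≈ 1.75.

≈ 1.75×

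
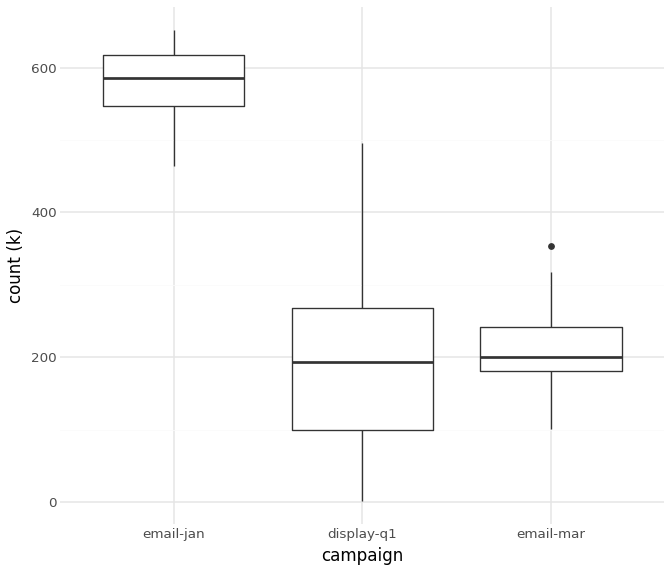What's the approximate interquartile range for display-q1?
Q3 ≈ 250, Q1 ≈ 100; IQR ≈ 150.

≈ 150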